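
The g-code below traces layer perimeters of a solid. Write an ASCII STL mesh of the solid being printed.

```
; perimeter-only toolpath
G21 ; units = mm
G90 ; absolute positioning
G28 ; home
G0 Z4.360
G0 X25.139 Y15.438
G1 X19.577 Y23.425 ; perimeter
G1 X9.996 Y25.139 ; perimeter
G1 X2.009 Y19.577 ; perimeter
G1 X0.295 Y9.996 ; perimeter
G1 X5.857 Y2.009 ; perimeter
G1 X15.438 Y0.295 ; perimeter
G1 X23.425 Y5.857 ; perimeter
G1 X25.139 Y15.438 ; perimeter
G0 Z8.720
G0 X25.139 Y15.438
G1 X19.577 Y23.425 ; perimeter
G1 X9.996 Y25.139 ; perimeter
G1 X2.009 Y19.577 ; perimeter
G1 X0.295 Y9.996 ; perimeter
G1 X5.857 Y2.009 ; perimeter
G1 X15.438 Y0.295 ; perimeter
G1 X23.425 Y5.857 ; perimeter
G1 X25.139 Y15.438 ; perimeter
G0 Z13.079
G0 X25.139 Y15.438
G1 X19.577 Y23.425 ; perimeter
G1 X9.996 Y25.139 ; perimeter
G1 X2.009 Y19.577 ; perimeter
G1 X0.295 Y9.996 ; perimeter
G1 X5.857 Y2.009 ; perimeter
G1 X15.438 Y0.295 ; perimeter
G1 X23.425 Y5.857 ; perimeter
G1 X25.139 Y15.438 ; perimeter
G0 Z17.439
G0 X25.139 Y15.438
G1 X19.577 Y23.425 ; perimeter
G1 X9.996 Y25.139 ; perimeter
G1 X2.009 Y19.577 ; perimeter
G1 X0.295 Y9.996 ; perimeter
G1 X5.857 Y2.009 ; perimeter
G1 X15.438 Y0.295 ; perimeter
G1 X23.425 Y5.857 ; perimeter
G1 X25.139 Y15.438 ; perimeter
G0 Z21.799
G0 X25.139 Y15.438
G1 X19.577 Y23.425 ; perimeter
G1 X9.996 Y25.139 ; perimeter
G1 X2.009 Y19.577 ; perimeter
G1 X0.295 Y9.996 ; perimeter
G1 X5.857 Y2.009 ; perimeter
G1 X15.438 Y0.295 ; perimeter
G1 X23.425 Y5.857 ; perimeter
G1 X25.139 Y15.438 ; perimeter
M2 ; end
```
solid part
  facet normal 0.0000 0.0000 -1.0000
    outer loop
      vertex 9.996 25.139 0.000
      vertex 19.577 23.425 0.000
      vertex 25.139 15.438 0.000
    endloop
  endfacet
  facet normal 0.0000 0.0000 -1.0000
    outer loop
      vertex 2.009 19.577 0.000
      vertex 9.996 25.139 0.000
      vertex 25.139 15.438 0.000
    endloop
  endfacet
  facet normal 0.0000 0.0000 -1.0000
    outer loop
      vertex 0.295 9.996 0.000
      vertex 2.009 19.577 0.000
      vertex 25.139 15.438 0.000
    endloop
  endfacet
  facet normal 0.0000 0.0000 -1.0000
    outer loop
      vertex 5.857 2.009 0.000
      vertex 0.295 9.996 0.000
      vertex 25.139 15.438 0.000
    endloop
  endfacet
  facet normal 0.0000 0.0000 -1.0000
    outer loop
      vertex 15.438 0.295 0.000
      vertex 5.857 2.009 0.000
      vertex 25.139 15.438 0.000
    endloop
  endfacet
  facet normal 0.0000 0.0000 -1.0000
    outer loop
      vertex 23.425 5.857 0.000
      vertex 15.438 0.295 0.000
      vertex 25.139 15.438 0.000
    endloop
  endfacet
  facet normal 0.0000 0.0000 1.0000
    outer loop
      vertex 25.139 15.438 21.799
      vertex 19.577 23.425 21.799
      vertex 9.996 25.139 21.799
    endloop
  endfacet
  facet normal 0.0000 0.0000 1.0000
    outer loop
      vertex 25.139 15.438 21.799
      vertex 9.996 25.139 21.799
      vertex 2.009 19.577 21.799
    endloop
  endfacet
  facet normal 0.0000 0.0000 1.0000
    outer loop
      vertex 25.139 15.438 21.799
      vertex 2.009 19.577 21.799
      vertex 0.295 9.996 21.799
    endloop
  endfacet
  facet normal 0.0000 0.0000 1.0000
    outer loop
      vertex 25.139 15.438 21.799
      vertex 0.295 9.996 21.799
      vertex 5.857 2.009 21.799
    endloop
  endfacet
  facet normal 0.0000 0.0000 1.0000
    outer loop
      vertex 25.139 15.438 21.799
      vertex 5.857 2.009 21.799
      vertex 15.438 0.295 21.799
    endloop
  endfacet
  facet normal 0.0000 0.0000 1.0000
    outer loop
      vertex 25.139 15.438 21.799
      vertex 15.438 0.295 21.799
      vertex 23.425 5.857 21.799
    endloop
  endfacet
  facet normal 0.8206 0.5715 0.0000
    outer loop
      vertex 25.139 15.438 0.000
      vertex 19.577 23.425 0.000
      vertex 19.577 23.425 21.799
    endloop
  endfacet
  facet normal 0.8206 0.5715 0.0000
    outer loop
      vertex 25.139 15.438 0.000
      vertex 19.577 23.425 21.799
      vertex 25.139 15.438 21.799
    endloop
  endfacet
  facet normal 0.1761 0.9844 0.0000
    outer loop
      vertex 19.577 23.425 0.000
      vertex 9.996 25.139 0.000
      vertex 9.996 25.139 21.799
    endloop
  endfacet
  facet normal 0.1761 0.9844 0.0000
    outer loop
      vertex 19.577 23.425 0.000
      vertex 9.996 25.139 21.799
      vertex 19.577 23.425 21.799
    endloop
  endfacet
  facet normal -0.5715 0.8206 0.0000
    outer loop
      vertex 9.996 25.139 0.000
      vertex 2.009 19.577 0.000
      vertex 2.009 19.577 21.799
    endloop
  endfacet
  facet normal -0.5715 0.8206 0.0000
    outer loop
      vertex 9.996 25.139 0.000
      vertex 2.009 19.577 21.799
      vertex 9.996 25.139 21.799
    endloop
  endfacet
  facet normal -0.9844 0.1761 0.0000
    outer loop
      vertex 2.009 19.577 0.000
      vertex 0.295 9.996 0.000
      vertex 0.295 9.996 21.799
    endloop
  endfacet
  facet normal -0.9844 0.1761 0.0000
    outer loop
      vertex 2.009 19.577 0.000
      vertex 0.295 9.996 21.799
      vertex 2.009 19.577 21.799
    endloop
  endfacet
  facet normal -0.8206 -0.5715 0.0000
    outer loop
      vertex 0.295 9.996 0.000
      vertex 5.857 2.009 0.000
      vertex 5.857 2.009 21.799
    endloop
  endfacet
  facet normal -0.8206 -0.5715 0.0000
    outer loop
      vertex 0.295 9.996 0.000
      vertex 5.857 2.009 21.799
      vertex 0.295 9.996 21.799
    endloop
  endfacet
  facet normal -0.1761 -0.9844 0.0000
    outer loop
      vertex 5.857 2.009 0.000
      vertex 15.438 0.295 0.000
      vertex 15.438 0.295 21.799
    endloop
  endfacet
  facet normal -0.1761 -0.9844 0.0000
    outer loop
      vertex 5.857 2.009 0.000
      vertex 15.438 0.295 21.799
      vertex 5.857 2.009 21.799
    endloop
  endfacet
  facet normal 0.5715 -0.8206 0.0000
    outer loop
      vertex 15.438 0.295 0.000
      vertex 23.425 5.857 0.000
      vertex 23.425 5.857 21.799
    endloop
  endfacet
  facet normal 0.5715 -0.8206 0.0000
    outer loop
      vertex 15.438 0.295 0.000
      vertex 23.425 5.857 21.799
      vertex 15.438 0.295 21.799
    endloop
  endfacet
  facet normal 0.9844 -0.1761 0.0000
    outer loop
      vertex 23.425 5.857 0.000
      vertex 25.139 15.438 0.000
      vertex 25.139 15.438 21.799
    endloop
  endfacet
  facet normal 0.9844 -0.1761 0.0000
    outer loop
      vertex 23.425 5.857 0.000
      vertex 25.139 15.438 21.799
      vertex 23.425 5.857 21.799
    endloop
  endfacet
endsolid part

The G0 Z moves step by Δz≈4.360 mm. Every layer's G1 loop is the same polygon, so the solid is a straight extrusion of it from z=0 to z≈21.8. Closing with flat bottom and top caps and triangulating gives 28 facets — a regular 8-sided prism (a cylinder approximated with 8 flat sides), circumscribed radius ≈ 12.7 mm, height ≈ 21.8 mm.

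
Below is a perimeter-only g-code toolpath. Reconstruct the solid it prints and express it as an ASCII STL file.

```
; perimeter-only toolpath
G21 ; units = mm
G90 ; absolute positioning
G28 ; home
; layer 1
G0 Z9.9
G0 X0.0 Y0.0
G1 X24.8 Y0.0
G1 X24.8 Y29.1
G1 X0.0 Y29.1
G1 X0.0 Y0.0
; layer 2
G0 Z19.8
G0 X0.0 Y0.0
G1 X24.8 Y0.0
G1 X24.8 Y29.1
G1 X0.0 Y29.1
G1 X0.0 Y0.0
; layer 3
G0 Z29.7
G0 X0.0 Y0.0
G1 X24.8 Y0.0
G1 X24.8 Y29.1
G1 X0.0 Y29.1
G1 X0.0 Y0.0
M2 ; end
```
solid part
  facet normal 0.0000 0.0000 -1.0000
    outer loop
      vertex 24.8 29.1 0.0
      vertex 24.8 0.0 0.0
      vertex 0.0 0.0 0.0
    endloop
  endfacet
  facet normal 0.0000 0.0000 -1.0000
    outer loop
      vertex 0.0 29.1 0.0
      vertex 24.8 29.1 0.0
      vertex 0.0 0.0 0.0
    endloop
  endfacet
  facet normal 0.0000 0.0000 1.0000
    outer loop
      vertex 0.0 0.0 29.7
      vertex 24.8 0.0 29.7
      vertex 24.8 29.1 29.7
    endloop
  endfacet
  facet normal 0.0000 0.0000 1.0000
    outer loop
      vertex 0.0 0.0 29.7
      vertex 24.8 29.1 29.7
      vertex 0.0 29.1 29.7
    endloop
  endfacet
  facet normal 0.0000 -1.0000 0.0000
    outer loop
      vertex 0.0 0.0 0.0
      vertex 24.8 0.0 0.0
      vertex 24.8 0.0 29.7
    endloop
  endfacet
  facet normal 0.0000 -1.0000 0.0000
    outer loop
      vertex 0.0 0.0 0.0
      vertex 24.8 0.0 29.7
      vertex 0.0 0.0 29.7
    endloop
  endfacet
  facet normal 0.0000 1.0000 0.0000
    outer loop
      vertex 24.8 29.1 29.7
      vertex 24.8 29.1 0.0
      vertex 0.0 29.1 0.0
    endloop
  endfacet
  facet normal 0.0000 1.0000 0.0000
    outer loop
      vertex 0.0 29.1 29.7
      vertex 24.8 29.1 29.7
      vertex 0.0 29.1 0.0
    endloop
  endfacet
  facet normal -1.0000 0.0000 0.0000
    outer loop
      vertex 0.0 29.1 29.7
      vertex 0.0 29.1 0.0
      vertex 0.0 0.0 0.0
    endloop
  endfacet
  facet normal -1.0000 0.0000 0.0000
    outer loop
      vertex 0.0 0.0 29.7
      vertex 0.0 29.1 29.7
      vertex 0.0 0.0 0.0
    endloop
  endfacet
  facet normal 1.0000 0.0000 0.0000
    outer loop
      vertex 24.8 0.0 0.0
      vertex 24.8 29.1 0.0
      vertex 24.8 29.1 29.7
    endloop
  endfacet
  facet normal 1.0000 0.0000 0.0000
    outer loop
      vertex 24.8 0.0 0.0
      vertex 24.8 29.1 29.7
      vertex 24.8 0.0 29.7
    endloop
  endfacet
endsolid part

The G0 Z moves step by Δz≈9.9 mm. Every layer's G1 loop is the same polygon, so the solid is a straight extrusion of it from z=0 to z≈29.7. Closing with flat bottom and top caps and triangulating gives 12 facets — a rectangular box, roughly 24.8 × 29.1 mm footprint and 29.7 mm tall.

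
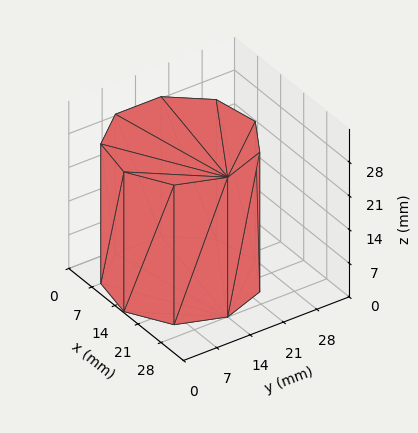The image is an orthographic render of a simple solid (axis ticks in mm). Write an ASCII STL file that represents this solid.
Reading the render: the shape is a regular 9-sided prism (a cylinder approximated with 9 flat sides), circumscribed radius ≈ 14 mm, height ≈ 29 mm (dimensions read to the nearest mm from the axis ticks). For the STL, each face is triangulated and given an outward normal.

solid part
  facet normal 0.0000 0.0000 -1.0000
    outer loop
      vertex 16.43 27.79 0.00
      vertex 24.72 23.00 0.00
      vertex 28.00 14.00 0.00
    endloop
  endfacet
  facet normal 0.0000 0.0000 -1.0000
    outer loop
      vertex 7.00 26.12 0.00
      vertex 16.43 27.79 0.00
      vertex 28.00 14.00 0.00
    endloop
  endfacet
  facet normal 0.0000 0.0000 -1.0000
    outer loop
      vertex 0.84 18.79 0.00
      vertex 7.00 26.12 0.00
      vertex 28.00 14.00 0.00
    endloop
  endfacet
  facet normal 0.0000 0.0000 -1.0000
    outer loop
      vertex 0.84 9.21 0.00
      vertex 0.84 18.79 0.00
      vertex 28.00 14.00 0.00
    endloop
  endfacet
  facet normal 0.0000 0.0000 -1.0000
    outer loop
      vertex 7.00 1.88 0.00
      vertex 0.84 9.21 0.00
      vertex 28.00 14.00 0.00
    endloop
  endfacet
  facet normal 0.0000 0.0000 -1.0000
    outer loop
      vertex 16.43 0.21 0.00
      vertex 7.00 1.88 0.00
      vertex 28.00 14.00 0.00
    endloop
  endfacet
  facet normal 0.0000 0.0000 -1.0000
    outer loop
      vertex 24.72 5.00 0.00
      vertex 16.43 0.21 0.00
      vertex 28.00 14.00 0.00
    endloop
  endfacet
  facet normal 0.0000 0.0000 1.0000
    outer loop
      vertex 28.00 14.00 29.00
      vertex 24.72 23.00 29.00
      vertex 16.43 27.79 29.00
    endloop
  endfacet
  facet normal 0.0000 0.0000 1.0000
    outer loop
      vertex 28.00 14.00 29.00
      vertex 16.43 27.79 29.00
      vertex 7.00 26.12 29.00
    endloop
  endfacet
  facet normal 0.0000 0.0000 1.0000
    outer loop
      vertex 28.00 14.00 29.00
      vertex 7.00 26.12 29.00
      vertex 0.84 18.79 29.00
    endloop
  endfacet
  facet normal 0.0000 0.0000 1.0000
    outer loop
      vertex 28.00 14.00 29.00
      vertex 0.84 18.79 29.00
      vertex 0.84 9.21 29.00
    endloop
  endfacet
  facet normal 0.0000 0.0000 1.0000
    outer loop
      vertex 28.00 14.00 29.00
      vertex 0.84 9.21 29.00
      vertex 7.00 1.88 29.00
    endloop
  endfacet
  facet normal 0.0000 0.0000 1.0000
    outer loop
      vertex 28.00 14.00 29.00
      vertex 7.00 1.88 29.00
      vertex 16.43 0.21 29.00
    endloop
  endfacet
  facet normal 0.0000 0.0000 1.0000
    outer loop
      vertex 28.00 14.00 29.00
      vertex 16.43 0.21 29.00
      vertex 24.72 5.00 29.00
    endloop
  endfacet
  facet normal 0.9395 0.3424 0.0000
    outer loop
      vertex 28.00 14.00 0.00
      vertex 24.72 23.00 0.00
      vertex 24.72 23.00 29.00
    endloop
  endfacet
  facet normal 0.9395 0.3424 0.0000
    outer loop
      vertex 28.00 14.00 0.00
      vertex 24.72 23.00 29.00
      vertex 28.00 14.00 29.00
    endloop
  endfacet
  facet normal 0.5003 0.8659 0.0000
    outer loop
      vertex 24.72 23.00 0.00
      vertex 16.43 27.79 0.00
      vertex 16.43 27.79 29.00
    endloop
  endfacet
  facet normal 0.5003 0.8659 0.0000
    outer loop
      vertex 24.72 23.00 0.00
      vertex 16.43 27.79 29.00
      vertex 24.72 23.00 29.00
    endloop
  endfacet
  facet normal -0.1744 0.9847 0.0000
    outer loop
      vertex 16.43 27.79 0.00
      vertex 7.00 26.12 0.00
      vertex 7.00 26.12 29.00
    endloop
  endfacet
  facet normal -0.1744 0.9847 0.0000
    outer loop
      vertex 16.43 27.79 0.00
      vertex 7.00 26.12 29.00
      vertex 16.43 27.79 29.00
    endloop
  endfacet
  facet normal -0.7656 0.6434 0.0000
    outer loop
      vertex 7.00 26.12 0.00
      vertex 0.84 18.79 0.00
      vertex 0.84 18.79 29.00
    endloop
  endfacet
  facet normal -0.7656 0.6434 0.0000
    outer loop
      vertex 7.00 26.12 0.00
      vertex 0.84 18.79 29.00
      vertex 7.00 26.12 29.00
    endloop
  endfacet
  facet normal -1.0000 0.0000 0.0000
    outer loop
      vertex 0.84 18.79 0.00
      vertex 0.84 9.21 0.00
      vertex 0.84 9.21 29.00
    endloop
  endfacet
  facet normal -1.0000 0.0000 0.0000
    outer loop
      vertex 0.84 18.79 0.00
      vertex 0.84 9.21 29.00
      vertex 0.84 18.79 29.00
    endloop
  endfacet
  facet normal -0.7656 -0.6434 0.0000
    outer loop
      vertex 0.84 9.21 0.00
      vertex 7.00 1.88 0.00
      vertex 7.00 1.88 29.00
    endloop
  endfacet
  facet normal -0.7656 -0.6434 0.0000
    outer loop
      vertex 0.84 9.21 0.00
      vertex 7.00 1.88 29.00
      vertex 0.84 9.21 29.00
    endloop
  endfacet
  facet normal -0.1744 -0.9847 0.0000
    outer loop
      vertex 7.00 1.88 0.00
      vertex 16.43 0.21 0.00
      vertex 16.43 0.21 29.00
    endloop
  endfacet
  facet normal -0.1744 -0.9847 0.0000
    outer loop
      vertex 7.00 1.88 0.00
      vertex 16.43 0.21 29.00
      vertex 7.00 1.88 29.00
    endloop
  endfacet
  facet normal 0.5003 -0.8659 0.0000
    outer loop
      vertex 16.43 0.21 0.00
      vertex 24.72 5.00 0.00
      vertex 24.72 5.00 29.00
    endloop
  endfacet
  facet normal 0.5003 -0.8659 0.0000
    outer loop
      vertex 16.43 0.21 0.00
      vertex 24.72 5.00 29.00
      vertex 16.43 0.21 29.00
    endloop
  endfacet
  facet normal 0.9395 -0.3424 0.0000
    outer loop
      vertex 24.72 5.00 0.00
      vertex 28.00 14.00 0.00
      vertex 28.00 14.00 29.00
    endloop
  endfacet
  facet normal 0.9395 -0.3424 0.0000
    outer loop
      vertex 24.72 5.00 0.00
      vertex 28.00 14.00 29.00
      vertex 24.72 5.00 29.00
    endloop
  endfacet
endsolid part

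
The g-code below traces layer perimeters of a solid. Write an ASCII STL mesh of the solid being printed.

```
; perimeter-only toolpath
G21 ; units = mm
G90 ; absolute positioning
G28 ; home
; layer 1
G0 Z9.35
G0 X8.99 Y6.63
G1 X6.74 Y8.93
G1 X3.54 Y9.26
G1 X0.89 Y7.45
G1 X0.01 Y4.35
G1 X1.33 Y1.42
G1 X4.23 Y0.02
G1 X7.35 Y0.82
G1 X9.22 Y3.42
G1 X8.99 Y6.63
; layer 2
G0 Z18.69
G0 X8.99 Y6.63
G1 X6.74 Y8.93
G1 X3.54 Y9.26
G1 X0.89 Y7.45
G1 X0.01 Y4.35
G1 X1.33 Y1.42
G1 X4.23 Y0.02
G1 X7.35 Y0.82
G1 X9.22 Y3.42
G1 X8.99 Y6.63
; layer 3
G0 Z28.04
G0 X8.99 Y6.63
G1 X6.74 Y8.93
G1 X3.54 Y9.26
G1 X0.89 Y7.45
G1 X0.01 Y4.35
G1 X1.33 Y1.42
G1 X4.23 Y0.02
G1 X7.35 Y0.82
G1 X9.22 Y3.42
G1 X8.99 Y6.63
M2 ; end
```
solid part
  facet normal 0.0000 0.0000 -1.0000
    outer loop
      vertex 3.54 9.26 0.00
      vertex 6.74 8.93 0.00
      vertex 8.99 6.63 0.00
    endloop
  endfacet
  facet normal 0.0000 0.0000 -1.0000
    outer loop
      vertex 0.89 7.45 0.00
      vertex 3.54 9.26 0.00
      vertex 8.99 6.63 0.00
    endloop
  endfacet
  facet normal 0.0000 0.0000 -1.0000
    outer loop
      vertex 0.01 4.35 0.00
      vertex 0.89 7.45 0.00
      vertex 8.99 6.63 0.00
    endloop
  endfacet
  facet normal 0.0000 0.0000 -1.0000
    outer loop
      vertex 1.33 1.42 0.00
      vertex 0.01 4.35 0.00
      vertex 8.99 6.63 0.00
    endloop
  endfacet
  facet normal 0.0000 0.0000 -1.0000
    outer loop
      vertex 4.23 0.02 0.00
      vertex 1.33 1.42 0.00
      vertex 8.99 6.63 0.00
    endloop
  endfacet
  facet normal 0.0000 0.0000 -1.0000
    outer loop
      vertex 7.35 0.82 0.00
      vertex 4.23 0.02 0.00
      vertex 8.99 6.63 0.00
    endloop
  endfacet
  facet normal 0.0000 0.0000 -1.0000
    outer loop
      vertex 9.22 3.42 0.00
      vertex 7.35 0.82 0.00
      vertex 8.99 6.63 0.00
    endloop
  endfacet
  facet normal 0.0000 0.0000 1.0000
    outer loop
      vertex 8.99 6.63 28.04
      vertex 6.74 8.93 28.04
      vertex 3.54 9.26 28.04
    endloop
  endfacet
  facet normal 0.0000 0.0000 1.0000
    outer loop
      vertex 8.99 6.63 28.04
      vertex 3.54 9.26 28.04
      vertex 0.89 7.45 28.04
    endloop
  endfacet
  facet normal 0.0000 0.0000 1.0000
    outer loop
      vertex 8.99 6.63 28.04
      vertex 0.89 7.45 28.04
      vertex 0.01 4.35 28.04
    endloop
  endfacet
  facet normal 0.0000 0.0000 1.0000
    outer loop
      vertex 8.99 6.63 28.04
      vertex 0.01 4.35 28.04
      vertex 1.33 1.42 28.04
    endloop
  endfacet
  facet normal 0.0000 0.0000 1.0000
    outer loop
      vertex 8.99 6.63 28.04
      vertex 1.33 1.42 28.04
      vertex 4.23 0.02 28.04
    endloop
  endfacet
  facet normal 0.0000 0.0000 1.0000
    outer loop
      vertex 8.99 6.63 28.04
      vertex 4.23 0.02 28.04
      vertex 7.35 0.82 28.04
    endloop
  endfacet
  facet normal 0.0000 0.0000 1.0000
    outer loop
      vertex 8.99 6.63 28.04
      vertex 7.35 0.82 28.04
      vertex 9.22 3.42 28.04
    endloop
  endfacet
  facet normal 0.7148 0.6993 0.0000
    outer loop
      vertex 8.99 6.63 0.00
      vertex 6.74 8.93 0.00
      vertex 6.74 8.93 28.04
    endloop
  endfacet
  facet normal 0.7148 0.6993 0.0000
    outer loop
      vertex 8.99 6.63 0.00
      vertex 6.74 8.93 28.04
      vertex 8.99 6.63 28.04
    endloop
  endfacet
  facet normal 0.1026 0.9947 0.0000
    outer loop
      vertex 6.74 8.93 0.00
      vertex 3.54 9.26 0.00
      vertex 3.54 9.26 28.04
    endloop
  endfacet
  facet normal 0.1026 0.9947 0.0000
    outer loop
      vertex 6.74 8.93 0.00
      vertex 3.54 9.26 28.04
      vertex 6.74 8.93 28.04
    endloop
  endfacet
  facet normal -0.5640 0.8258 0.0000
    outer loop
      vertex 3.54 9.26 0.00
      vertex 0.89 7.45 0.00
      vertex 0.89 7.45 28.04
    endloop
  endfacet
  facet normal -0.5640 0.8258 0.0000
    outer loop
      vertex 3.54 9.26 0.00
      vertex 0.89 7.45 28.04
      vertex 3.54 9.26 28.04
    endloop
  endfacet
  facet normal -0.9620 0.2731 0.0000
    outer loop
      vertex 0.89 7.45 0.00
      vertex 0.01 4.35 0.00
      vertex 0.01 4.35 28.04
    endloop
  endfacet
  facet normal -0.9620 0.2731 0.0000
    outer loop
      vertex 0.89 7.45 0.00
      vertex 0.01 4.35 28.04
      vertex 0.89 7.45 28.04
    endloop
  endfacet
  facet normal -0.9117 -0.4108 0.0000
    outer loop
      vertex 0.01 4.35 0.00
      vertex 1.33 1.42 0.00
      vertex 1.33 1.42 28.04
    endloop
  endfacet
  facet normal -0.9117 -0.4108 0.0000
    outer loop
      vertex 0.01 4.35 0.00
      vertex 1.33 1.42 28.04
      vertex 0.01 4.35 28.04
    endloop
  endfacet
  facet normal -0.4347 -0.9006 0.0000
    outer loop
      vertex 1.33 1.42 0.00
      vertex 4.23 0.02 0.00
      vertex 4.23 0.02 28.04
    endloop
  endfacet
  facet normal -0.4347 -0.9006 0.0000
    outer loop
      vertex 1.33 1.42 0.00
      vertex 4.23 0.02 28.04
      vertex 1.33 1.42 28.04
    endloop
  endfacet
  facet normal 0.2484 -0.9687 0.0000
    outer loop
      vertex 4.23 0.02 0.00
      vertex 7.35 0.82 0.00
      vertex 7.35 0.82 28.04
    endloop
  endfacet
  facet normal 0.2484 -0.9687 0.0000
    outer loop
      vertex 4.23 0.02 0.00
      vertex 7.35 0.82 28.04
      vertex 4.23 0.02 28.04
    endloop
  endfacet
  facet normal 0.8118 -0.5839 0.0000
    outer loop
      vertex 7.35 0.82 0.00
      vertex 9.22 3.42 0.00
      vertex 9.22 3.42 28.04
    endloop
  endfacet
  facet normal 0.8118 -0.5839 0.0000
    outer loop
      vertex 7.35 0.82 0.00
      vertex 9.22 3.42 28.04
      vertex 7.35 0.82 28.04
    endloop
  endfacet
  facet normal 0.9974 0.0715 0.0000
    outer loop
      vertex 9.22 3.42 0.00
      vertex 8.99 6.63 0.00
      vertex 8.99 6.63 28.04
    endloop
  endfacet
  facet normal 0.9974 0.0715 0.0000
    outer loop
      vertex 9.22 3.42 0.00
      vertex 8.99 6.63 28.04
      vertex 9.22 3.42 28.04
    endloop
  endfacet
endsolid part

The G0 Z moves step by Δz≈9.35 mm. Every layer's G1 loop is the same polygon, so the solid is a straight extrusion of it from z=0 to z≈28. Closing with flat bottom and top caps and triangulating gives 32 facets — a regular 9-sided prism (a cylinder approximated with 9 flat sides), circumscribed radius ≈ 4.7 mm, height ≈ 28 mm.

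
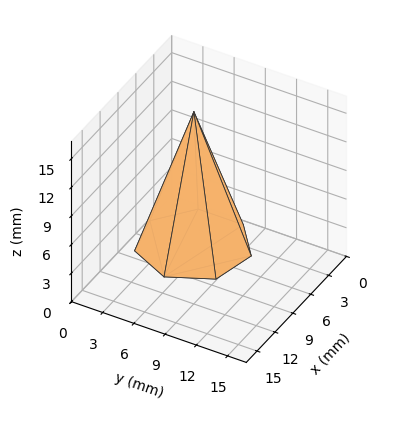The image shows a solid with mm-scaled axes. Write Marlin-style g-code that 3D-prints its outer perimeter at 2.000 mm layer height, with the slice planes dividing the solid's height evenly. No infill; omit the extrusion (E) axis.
Reading the render: the shape is a regular 7-sided pyramid, base circumscribed radius ≈ 5 mm, apex at z ≈ 14 mm (dimensions read to the nearest mm from the axis ticks). For the g-code, the solid's height is divided into equal slices at the stated Δz and each level perimeter traced with G1 moves after a G0 lift.

; perimeter-only toolpath
G21 ; units = mm
G90 ; absolute positioning
G28 ; home
; layer 1
G0 Z2.000
G0 X9.286 Y5.000
G1 X7.672 Y8.351
G1 X4.046 Y9.179
G1 X1.139 Y6.859
G1 X1.139 Y3.141
G1 X4.046 Y0.821
G1 X7.672 Y1.649
G1 X9.286 Y5.000
; layer 2
G0 Z4.000
G0 X8.571 Y5.000
G1 X7.226 Y7.792
G1 X4.205 Y8.482
G1 X1.782 Y6.549
G1 X1.782 Y3.451
G1 X4.205 Y1.518
G1 X7.226 Y2.208
G1 X8.571 Y5.000
; layer 3
G0 Z6.000
G0 X7.857 Y5.000
G1 X6.781 Y7.234
G1 X4.364 Y7.786
G1 X2.426 Y6.239
G1 X2.426 Y3.761
G1 X4.364 Y2.214
G1 X6.781 Y2.766
G1 X7.857 Y5.000
; layer 4
G0 Z8.000
G0 X7.143 Y5.000
G1 X6.336 Y6.675
G1 X4.523 Y7.089
G1 X3.069 Y5.930
G1 X3.069 Y4.070
G1 X4.523 Y2.911
G1 X6.336 Y3.325
G1 X7.143 Y5.000
; layer 5
G0 Z10.000
G0 X6.429 Y5.000
G1 X5.891 Y6.117
G1 X4.682 Y6.393
G1 X3.713 Y5.620
G1 X3.713 Y4.380
G1 X4.682 Y3.607
G1 X5.891 Y3.883
G1 X6.429 Y5.000
; layer 6
G0 Z12.000
G0 X5.714 Y5.000
G1 X5.445 Y5.558
G1 X4.841 Y5.696
G1 X4.356 Y5.310
G1 X4.356 Y4.690
G1 X4.841 Y4.304
G1 X5.445 Y4.442
G1 X5.714 Y5.000
M2 ; end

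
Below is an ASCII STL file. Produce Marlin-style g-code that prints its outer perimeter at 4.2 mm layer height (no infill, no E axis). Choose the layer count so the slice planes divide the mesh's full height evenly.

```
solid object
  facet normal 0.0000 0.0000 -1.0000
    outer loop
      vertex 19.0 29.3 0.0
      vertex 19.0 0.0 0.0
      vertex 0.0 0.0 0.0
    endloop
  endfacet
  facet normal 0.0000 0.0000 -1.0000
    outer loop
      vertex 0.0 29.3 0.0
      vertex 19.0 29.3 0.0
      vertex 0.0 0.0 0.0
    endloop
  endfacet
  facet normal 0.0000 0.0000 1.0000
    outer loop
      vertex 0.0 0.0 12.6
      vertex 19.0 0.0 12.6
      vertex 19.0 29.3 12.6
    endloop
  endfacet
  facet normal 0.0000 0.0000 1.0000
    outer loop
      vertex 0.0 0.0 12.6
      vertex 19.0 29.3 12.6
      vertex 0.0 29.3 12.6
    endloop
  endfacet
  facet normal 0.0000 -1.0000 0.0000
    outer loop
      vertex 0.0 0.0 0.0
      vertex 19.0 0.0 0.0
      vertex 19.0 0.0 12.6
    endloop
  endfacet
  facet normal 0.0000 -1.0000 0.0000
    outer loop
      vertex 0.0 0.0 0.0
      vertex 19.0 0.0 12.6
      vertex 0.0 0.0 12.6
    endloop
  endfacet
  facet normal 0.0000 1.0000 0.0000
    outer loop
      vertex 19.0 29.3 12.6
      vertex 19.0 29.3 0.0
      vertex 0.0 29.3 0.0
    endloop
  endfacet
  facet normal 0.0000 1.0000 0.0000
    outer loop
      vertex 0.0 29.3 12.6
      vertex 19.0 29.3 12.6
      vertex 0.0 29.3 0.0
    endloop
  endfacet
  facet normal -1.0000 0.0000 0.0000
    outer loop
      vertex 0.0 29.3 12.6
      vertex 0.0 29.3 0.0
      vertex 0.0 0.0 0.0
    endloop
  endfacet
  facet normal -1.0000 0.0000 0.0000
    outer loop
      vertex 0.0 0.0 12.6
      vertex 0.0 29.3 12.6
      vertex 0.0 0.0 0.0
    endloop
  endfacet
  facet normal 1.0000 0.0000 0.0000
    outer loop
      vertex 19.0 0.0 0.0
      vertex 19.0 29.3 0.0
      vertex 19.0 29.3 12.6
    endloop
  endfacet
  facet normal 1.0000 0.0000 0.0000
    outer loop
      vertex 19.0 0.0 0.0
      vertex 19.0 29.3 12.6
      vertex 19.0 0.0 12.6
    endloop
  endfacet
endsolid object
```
; perimeter-only toolpath
G21 ; units = mm
G90 ; absolute positioning
G28 ; home
; layer 1
G0 Z4.2
G0 X0.0 Y0.0
G1 X19.0 Y0.0
G1 X19.0 Y29.3
G1 X0.0 Y29.3
G1 X0.0 Y0.0
; layer 2
G0 Z8.4
G0 X0.0 Y0.0
G1 X19.0 Y0.0
G1 X19.0 Y29.3
G1 X0.0 Y29.3
G1 X0.0 Y0.0
; layer 3
G0 Z12.6
G0 X0.0 Y0.0
G1 X19.0 Y0.0
G1 X19.0 Y29.3
G1 X0.0 Y29.3
G1 X0.0 Y0.0
M2 ; end

The solid is a rectangular box, roughly 19 × 29.3 mm footprint and 12.6 mm tall. Slicing at Δz = 4.2 mm — 3 equal slices spanning the solid's height, so layer i sits at z = i·h/3 — gives 3 non-empty perimeters. Each is a 4-segment closed polygon; G0 lifts to the layer z and rapids to the start vertex, then G1 traces the edges.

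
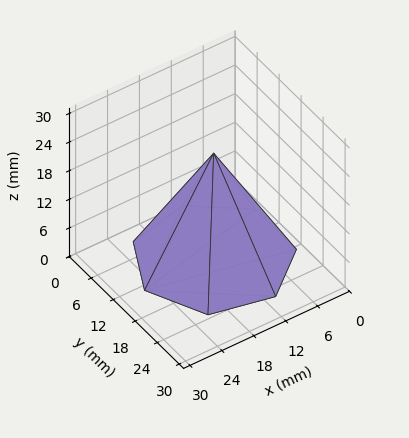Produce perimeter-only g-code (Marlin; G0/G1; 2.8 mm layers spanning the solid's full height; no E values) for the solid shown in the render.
Reading the render: the shape is a regular 7-sided pyramid, base circumscribed radius ≈ 13 mm, apex at z ≈ 22 mm (dimensions read to the nearest mm from the axis ticks). For the g-code, the solid's height is divided into equal slices at the stated Δz and each level perimeter traced with G1 moves after a G0 lift.

; perimeter-only toolpath
G21 ; units = mm
G90 ; absolute positioning
G28 ; home
; layer 1
G0 Z2.8
G0 X24.4 Y13.0
G1 X20.1 Y21.9
G1 X10.5 Y24.1
G1 X2.8 Y17.9
G1 X2.8 Y8.1
G1 X10.5 Y1.9
G1 X20.1 Y4.1
G1 X24.4 Y13.0
; layer 2
G0 Z5.5
G0 X22.8 Y13.0
G1 X19.1 Y20.6
G1 X10.8 Y22.5
G1 X4.2 Y17.2
G1 X4.2 Y8.8
G1 X10.8 Y3.5
G1 X19.1 Y5.3
G1 X22.8 Y13.0
; layer 3
G0 Z8.2
G0 X21.1 Y13.0
G1 X18.1 Y19.4
G1 X11.2 Y20.9
G1 X5.7 Y16.5
G1 X5.7 Y9.5
G1 X11.2 Y5.1
G1 X18.1 Y6.6
G1 X21.1 Y13.0
; layer 4
G0 Z11.0
G0 X19.5 Y13.0
G1 X17.1 Y18.1
G1 X11.6 Y19.4
G1 X7.2 Y15.8
G1 X7.2 Y10.2
G1 X11.6 Y6.7
G1 X17.1 Y7.9
G1 X19.5 Y13.0
; layer 5
G0 Z13.8
G0 X17.9 Y13.0
G1 X16.0 Y16.8
G1 X11.9 Y17.8
G1 X8.6 Y15.1
G1 X8.6 Y10.9
G1 X11.9 Y8.2
G1 X16.0 Y9.2
G1 X17.9 Y13.0
; layer 6
G0 Z16.5
G0 X16.2 Y13.0
G1 X15.0 Y15.6
G1 X12.3 Y16.2
G1 X10.1 Y14.4
G1 X10.1 Y11.6
G1 X12.3 Y9.8
G1 X15.0 Y10.4
G1 X16.2 Y13.0
; layer 7
G0 Z19.2
G0 X14.6 Y13.0
G1 X14.0 Y14.3
G1 X12.6 Y14.6
G1 X11.5 Y13.7
G1 X11.5 Y12.3
G1 X12.6 Y11.4
G1 X14.0 Y11.7
G1 X14.6 Y13.0
M2 ; end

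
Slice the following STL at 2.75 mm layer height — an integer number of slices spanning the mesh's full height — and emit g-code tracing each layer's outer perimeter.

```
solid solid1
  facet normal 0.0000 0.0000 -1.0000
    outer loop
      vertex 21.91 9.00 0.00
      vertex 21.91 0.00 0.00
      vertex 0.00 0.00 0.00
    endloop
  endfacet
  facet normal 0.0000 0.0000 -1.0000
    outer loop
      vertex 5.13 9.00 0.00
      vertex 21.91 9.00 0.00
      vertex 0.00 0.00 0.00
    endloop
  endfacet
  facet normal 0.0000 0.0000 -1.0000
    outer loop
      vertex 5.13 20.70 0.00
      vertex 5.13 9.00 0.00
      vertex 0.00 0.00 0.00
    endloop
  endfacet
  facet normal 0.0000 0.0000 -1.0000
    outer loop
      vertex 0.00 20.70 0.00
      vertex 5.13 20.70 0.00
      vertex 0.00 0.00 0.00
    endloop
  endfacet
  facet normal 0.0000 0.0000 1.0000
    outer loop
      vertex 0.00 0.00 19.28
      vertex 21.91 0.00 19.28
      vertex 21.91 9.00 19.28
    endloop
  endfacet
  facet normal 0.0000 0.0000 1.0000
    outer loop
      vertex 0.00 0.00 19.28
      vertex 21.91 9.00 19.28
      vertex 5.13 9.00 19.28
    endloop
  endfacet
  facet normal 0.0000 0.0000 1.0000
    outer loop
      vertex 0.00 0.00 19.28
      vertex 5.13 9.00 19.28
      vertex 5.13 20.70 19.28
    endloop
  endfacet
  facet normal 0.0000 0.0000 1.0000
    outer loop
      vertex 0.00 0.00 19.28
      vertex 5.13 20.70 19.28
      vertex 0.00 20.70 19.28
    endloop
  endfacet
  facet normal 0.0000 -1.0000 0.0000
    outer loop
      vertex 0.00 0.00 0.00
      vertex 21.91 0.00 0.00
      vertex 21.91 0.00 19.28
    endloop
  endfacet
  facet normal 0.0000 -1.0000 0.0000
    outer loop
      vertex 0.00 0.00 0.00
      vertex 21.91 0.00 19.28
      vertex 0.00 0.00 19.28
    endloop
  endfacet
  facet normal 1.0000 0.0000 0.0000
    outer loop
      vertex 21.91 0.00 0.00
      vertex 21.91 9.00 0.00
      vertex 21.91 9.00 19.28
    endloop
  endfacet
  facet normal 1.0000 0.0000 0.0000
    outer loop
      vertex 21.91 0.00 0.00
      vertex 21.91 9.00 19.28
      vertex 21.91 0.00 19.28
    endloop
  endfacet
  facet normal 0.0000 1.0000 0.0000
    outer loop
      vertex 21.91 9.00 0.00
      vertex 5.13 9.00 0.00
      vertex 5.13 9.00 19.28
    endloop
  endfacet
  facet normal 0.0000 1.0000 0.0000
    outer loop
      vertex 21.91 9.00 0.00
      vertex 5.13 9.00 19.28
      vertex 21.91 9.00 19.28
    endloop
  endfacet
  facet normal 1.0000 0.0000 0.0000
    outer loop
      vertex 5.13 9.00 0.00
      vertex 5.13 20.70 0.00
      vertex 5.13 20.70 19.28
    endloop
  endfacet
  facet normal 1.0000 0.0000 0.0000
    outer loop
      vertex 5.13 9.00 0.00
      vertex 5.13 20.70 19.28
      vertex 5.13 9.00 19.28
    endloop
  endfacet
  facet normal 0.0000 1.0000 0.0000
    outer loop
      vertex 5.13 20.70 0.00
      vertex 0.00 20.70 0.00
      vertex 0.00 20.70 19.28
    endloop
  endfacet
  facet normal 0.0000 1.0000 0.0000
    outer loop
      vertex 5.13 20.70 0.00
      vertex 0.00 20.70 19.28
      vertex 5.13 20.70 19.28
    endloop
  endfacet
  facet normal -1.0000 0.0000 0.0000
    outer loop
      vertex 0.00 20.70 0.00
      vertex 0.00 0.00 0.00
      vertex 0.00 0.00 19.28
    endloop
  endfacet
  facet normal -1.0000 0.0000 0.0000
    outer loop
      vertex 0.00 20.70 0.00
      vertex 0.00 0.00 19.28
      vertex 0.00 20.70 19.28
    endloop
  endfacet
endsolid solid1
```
; perimeter-only toolpath
G21 ; units = mm
G90 ; absolute positioning
G28 ; home
; layer 1
G0 Z2.75
G0 X0.00 Y0.00
G1 X21.91 Y0.00
G1 X21.91 Y9.00
G1 X5.13 Y9.00
G1 X5.13 Y20.70
G1 X0.00 Y20.70
G1 X0.00 Y0.00
; layer 2
G0 Z5.51
G0 X0.00 Y0.00
G1 X21.91 Y0.00
G1 X21.91 Y9.00
G1 X5.13 Y9.00
G1 X5.13 Y20.70
G1 X0.00 Y20.70
G1 X0.00 Y0.00
; layer 3
G0 Z8.26
G0 X0.00 Y0.00
G1 X21.91 Y0.00
G1 X21.91 Y9.00
G1 X5.13 Y9.00
G1 X5.13 Y20.70
G1 X0.00 Y20.70
G1 X0.00 Y0.00
; layer 4
G0 Z11.02
G0 X0.00 Y0.00
G1 X21.91 Y0.00
G1 X21.91 Y9.00
G1 X5.13 Y9.00
G1 X5.13 Y20.70
G1 X0.00 Y20.70
G1 X0.00 Y0.00
; layer 5
G0 Z13.77
G0 X0.00 Y0.00
G1 X21.91 Y0.00
G1 X21.91 Y9.00
G1 X5.13 Y9.00
G1 X5.13 Y20.70
G1 X0.00 Y20.70
G1 X0.00 Y0.00
; layer 6
G0 Z16.53
G0 X0.00 Y0.00
G1 X21.91 Y0.00
G1 X21.91 Y9.00
G1 X5.13 Y9.00
G1 X5.13 Y20.70
G1 X0.00 Y20.70
G1 X0.00 Y0.00
; layer 7
G0 Z19.28
G0 X0.00 Y0.00
G1 X21.91 Y0.00
G1 X21.91 Y9.00
G1 X5.13 Y9.00
G1 X5.13 Y20.70
G1 X0.00 Y20.70
G1 X0.00 Y0.00
M2 ; end

The solid is an L-shaped prism: outer 21.9 × 20.7 mm, arm thicknesses ≈ 9 mm (horizontal) and 5.13 mm (vertical), extruded 19.3 mm in z. Slicing at Δz = 2.75 mm — 7 equal slices spanning the solid's height, so layer i sits at z = i·h/7 — gives 7 non-empty perimeters. Each is a 6-segment closed polygon; G0 lifts to the layer z and rapids to the start vertex, then G1 traces the edges.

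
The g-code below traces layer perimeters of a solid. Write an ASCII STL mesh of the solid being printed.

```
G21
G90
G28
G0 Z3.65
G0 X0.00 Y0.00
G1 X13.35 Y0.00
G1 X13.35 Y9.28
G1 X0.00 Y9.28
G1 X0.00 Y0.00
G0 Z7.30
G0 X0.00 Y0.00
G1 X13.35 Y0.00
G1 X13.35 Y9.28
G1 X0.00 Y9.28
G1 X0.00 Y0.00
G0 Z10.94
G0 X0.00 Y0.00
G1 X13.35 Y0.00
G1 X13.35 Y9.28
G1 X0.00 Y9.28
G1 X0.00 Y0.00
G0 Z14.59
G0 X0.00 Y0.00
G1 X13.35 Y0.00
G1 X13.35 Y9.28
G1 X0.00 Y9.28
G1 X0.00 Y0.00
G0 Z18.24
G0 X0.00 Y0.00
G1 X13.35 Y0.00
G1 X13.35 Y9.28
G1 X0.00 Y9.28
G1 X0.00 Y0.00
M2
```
solid part
  facet normal 0.0000 0.0000 -1.0000
    outer loop
      vertex 13.35 9.28 0.00
      vertex 13.35 0.00 0.00
      vertex 0.00 0.00 0.00
    endloop
  endfacet
  facet normal 0.0000 0.0000 -1.0000
    outer loop
      vertex 0.00 9.28 0.00
      vertex 13.35 9.28 0.00
      vertex 0.00 0.00 0.00
    endloop
  endfacet
  facet normal 0.0000 0.0000 1.0000
    outer loop
      vertex 0.00 0.00 18.24
      vertex 13.35 0.00 18.24
      vertex 13.35 9.28 18.24
    endloop
  endfacet
  facet normal 0.0000 0.0000 1.0000
    outer loop
      vertex 0.00 0.00 18.24
      vertex 13.35 9.28 18.24
      vertex 0.00 9.28 18.24
    endloop
  endfacet
  facet normal 0.0000 -1.0000 0.0000
    outer loop
      vertex 0.00 0.00 0.00
      vertex 13.35 0.00 0.00
      vertex 13.35 0.00 18.24
    endloop
  endfacet
  facet normal 0.0000 -1.0000 0.0000
    outer loop
      vertex 0.00 0.00 0.00
      vertex 13.35 0.00 18.24
      vertex 0.00 0.00 18.24
    endloop
  endfacet
  facet normal 0.0000 1.0000 0.0000
    outer loop
      vertex 13.35 9.28 18.24
      vertex 13.35 9.28 0.00
      vertex 0.00 9.28 0.00
    endloop
  endfacet
  facet normal 0.0000 1.0000 0.0000
    outer loop
      vertex 0.00 9.28 18.24
      vertex 13.35 9.28 18.24
      vertex 0.00 9.28 0.00
    endloop
  endfacet
  facet normal -1.0000 0.0000 0.0000
    outer loop
      vertex 0.00 9.28 18.24
      vertex 0.00 9.28 0.00
      vertex 0.00 0.00 0.00
    endloop
  endfacet
  facet normal -1.0000 0.0000 0.0000
    outer loop
      vertex 0.00 0.00 18.24
      vertex 0.00 9.28 18.24
      vertex 0.00 0.00 0.00
    endloop
  endfacet
  facet normal 1.0000 0.0000 0.0000
    outer loop
      vertex 13.35 0.00 0.00
      vertex 13.35 9.28 0.00
      vertex 13.35 9.28 18.24
    endloop
  endfacet
  facet normal 1.0000 0.0000 0.0000
    outer loop
      vertex 13.35 0.00 0.00
      vertex 13.35 9.28 18.24
      vertex 13.35 0.00 18.24
    endloop
  endfacet
endsolid part

The G0 Z moves step by Δz≈3.65 mm. Every layer's G1 loop is the same polygon, so the solid is a straight extrusion of it from z=0 to z≈18.2. Closing with flat bottom and top caps and triangulating gives 12 facets — a rectangular box, roughly 13.3 × 9.28 mm footprint and 18.2 mm tall.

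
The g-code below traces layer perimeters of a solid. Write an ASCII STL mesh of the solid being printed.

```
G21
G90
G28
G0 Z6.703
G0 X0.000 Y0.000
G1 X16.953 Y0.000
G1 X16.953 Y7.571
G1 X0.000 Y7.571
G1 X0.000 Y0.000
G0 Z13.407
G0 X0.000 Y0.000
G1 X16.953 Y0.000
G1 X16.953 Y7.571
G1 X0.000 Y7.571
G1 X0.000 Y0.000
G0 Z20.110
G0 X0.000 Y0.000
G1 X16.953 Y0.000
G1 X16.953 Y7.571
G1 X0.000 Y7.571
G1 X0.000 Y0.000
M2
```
solid part
  facet normal 0.0000 0.0000 -1.0000
    outer loop
      vertex 16.953 7.571 0.000
      vertex 16.953 0.000 0.000
      vertex 0.000 0.000 0.000
    endloop
  endfacet
  facet normal 0.0000 0.0000 -1.0000
    outer loop
      vertex 0.000 7.571 0.000
      vertex 16.953 7.571 0.000
      vertex 0.000 0.000 0.000
    endloop
  endfacet
  facet normal 0.0000 0.0000 1.0000
    outer loop
      vertex 0.000 0.000 20.110
      vertex 16.953 0.000 20.110
      vertex 16.953 7.571 20.110
    endloop
  endfacet
  facet normal 0.0000 0.0000 1.0000
    outer loop
      vertex 0.000 0.000 20.110
      vertex 16.953 7.571 20.110
      vertex 0.000 7.571 20.110
    endloop
  endfacet
  facet normal 0.0000 -1.0000 0.0000
    outer loop
      vertex 0.000 0.000 0.000
      vertex 16.953 0.000 0.000
      vertex 16.953 0.000 20.110
    endloop
  endfacet
  facet normal 0.0000 -1.0000 0.0000
    outer loop
      vertex 0.000 0.000 0.000
      vertex 16.953 0.000 20.110
      vertex 0.000 0.000 20.110
    endloop
  endfacet
  facet normal 0.0000 1.0000 0.0000
    outer loop
      vertex 16.953 7.571 20.110
      vertex 16.953 7.571 0.000
      vertex 0.000 7.571 0.000
    endloop
  endfacet
  facet normal 0.0000 1.0000 0.0000
    outer loop
      vertex 0.000 7.571 20.110
      vertex 16.953 7.571 20.110
      vertex 0.000 7.571 0.000
    endloop
  endfacet
  facet normal -1.0000 0.0000 0.0000
    outer loop
      vertex 0.000 7.571 20.110
      vertex 0.000 7.571 0.000
      vertex 0.000 0.000 0.000
    endloop
  endfacet
  facet normal -1.0000 0.0000 0.0000
    outer loop
      vertex 0.000 0.000 20.110
      vertex 0.000 7.571 20.110
      vertex 0.000 0.000 0.000
    endloop
  endfacet
  facet normal 1.0000 0.0000 0.0000
    outer loop
      vertex 16.953 0.000 0.000
      vertex 16.953 7.571 0.000
      vertex 16.953 7.571 20.110
    endloop
  endfacet
  facet normal 1.0000 0.0000 0.0000
    outer loop
      vertex 16.953 0.000 0.000
      vertex 16.953 7.571 20.110
      vertex 16.953 0.000 20.110
    endloop
  endfacet
endsolid part

The G0 Z moves step by Δz≈6.703 mm. Every layer's G1 loop is the same polygon, so the solid is a straight extrusion of it from z=0 to z≈20.1. Closing with flat bottom and top caps and triangulating gives 12 facets — a rectangular box, roughly 17 × 7.57 mm footprint and 20.1 mm tall.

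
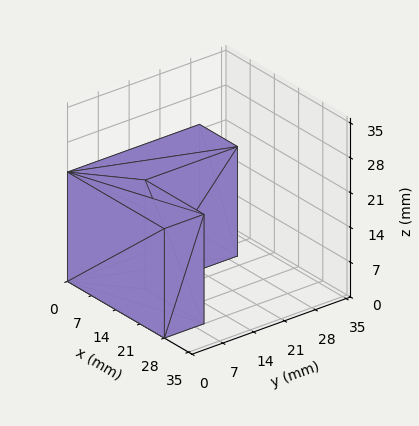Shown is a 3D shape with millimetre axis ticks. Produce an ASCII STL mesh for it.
Reading the render: the shape is an L-shaped prism: outer 28 × 30 mm, arm thicknesses ≈ 9 mm (horizontal) and 11 mm (vertical), extruded 22 mm in z (dimensions read to the nearest mm from the axis ticks). For the STL, each face is triangulated and given an outward normal.

solid part
  facet normal 0.0000 0.0000 -1.0000
    outer loop
      vertex 28.00 9.00 0.00
      vertex 28.00 0.00 0.00
      vertex 0.00 0.00 0.00
    endloop
  endfacet
  facet normal 0.0000 0.0000 -1.0000
    outer loop
      vertex 11.00 9.00 0.00
      vertex 28.00 9.00 0.00
      vertex 0.00 0.00 0.00
    endloop
  endfacet
  facet normal 0.0000 0.0000 -1.0000
    outer loop
      vertex 11.00 30.00 0.00
      vertex 11.00 9.00 0.00
      vertex 0.00 0.00 0.00
    endloop
  endfacet
  facet normal 0.0000 0.0000 -1.0000
    outer loop
      vertex 0.00 30.00 0.00
      vertex 11.00 30.00 0.00
      vertex 0.00 0.00 0.00
    endloop
  endfacet
  facet normal 0.0000 0.0000 1.0000
    outer loop
      vertex 0.00 0.00 22.00
      vertex 28.00 0.00 22.00
      vertex 28.00 9.00 22.00
    endloop
  endfacet
  facet normal 0.0000 0.0000 1.0000
    outer loop
      vertex 0.00 0.00 22.00
      vertex 28.00 9.00 22.00
      vertex 11.00 9.00 22.00
    endloop
  endfacet
  facet normal 0.0000 0.0000 1.0000
    outer loop
      vertex 0.00 0.00 22.00
      vertex 11.00 9.00 22.00
      vertex 11.00 30.00 22.00
    endloop
  endfacet
  facet normal 0.0000 0.0000 1.0000
    outer loop
      vertex 0.00 0.00 22.00
      vertex 11.00 30.00 22.00
      vertex 0.00 30.00 22.00
    endloop
  endfacet
  facet normal 0.0000 -1.0000 0.0000
    outer loop
      vertex 0.00 0.00 0.00
      vertex 28.00 0.00 0.00
      vertex 28.00 0.00 22.00
    endloop
  endfacet
  facet normal 0.0000 -1.0000 0.0000
    outer loop
      vertex 0.00 0.00 0.00
      vertex 28.00 0.00 22.00
      vertex 0.00 0.00 22.00
    endloop
  endfacet
  facet normal 1.0000 0.0000 0.0000
    outer loop
      vertex 28.00 0.00 0.00
      vertex 28.00 9.00 0.00
      vertex 28.00 9.00 22.00
    endloop
  endfacet
  facet normal 1.0000 0.0000 0.0000
    outer loop
      vertex 28.00 0.00 0.00
      vertex 28.00 9.00 22.00
      vertex 28.00 0.00 22.00
    endloop
  endfacet
  facet normal 0.0000 1.0000 0.0000
    outer loop
      vertex 28.00 9.00 0.00
      vertex 11.00 9.00 0.00
      vertex 11.00 9.00 22.00
    endloop
  endfacet
  facet normal 0.0000 1.0000 0.0000
    outer loop
      vertex 28.00 9.00 0.00
      vertex 11.00 9.00 22.00
      vertex 28.00 9.00 22.00
    endloop
  endfacet
  facet normal 1.0000 0.0000 0.0000
    outer loop
      vertex 11.00 9.00 0.00
      vertex 11.00 30.00 0.00
      vertex 11.00 30.00 22.00
    endloop
  endfacet
  facet normal 1.0000 0.0000 0.0000
    outer loop
      vertex 11.00 9.00 0.00
      vertex 11.00 30.00 22.00
      vertex 11.00 9.00 22.00
    endloop
  endfacet
  facet normal 0.0000 1.0000 0.0000
    outer loop
      vertex 11.00 30.00 0.00
      vertex 0.00 30.00 0.00
      vertex 0.00 30.00 22.00
    endloop
  endfacet
  facet normal 0.0000 1.0000 0.0000
    outer loop
      vertex 11.00 30.00 0.00
      vertex 0.00 30.00 22.00
      vertex 11.00 30.00 22.00
    endloop
  endfacet
  facet normal -1.0000 0.0000 0.0000
    outer loop
      vertex 0.00 30.00 0.00
      vertex 0.00 0.00 0.00
      vertex 0.00 0.00 22.00
    endloop
  endfacet
  facet normal -1.0000 0.0000 0.0000
    outer loop
      vertex 0.00 30.00 0.00
      vertex 0.00 0.00 22.00
      vertex 0.00 30.00 22.00
    endloop
  endfacet
endsolid part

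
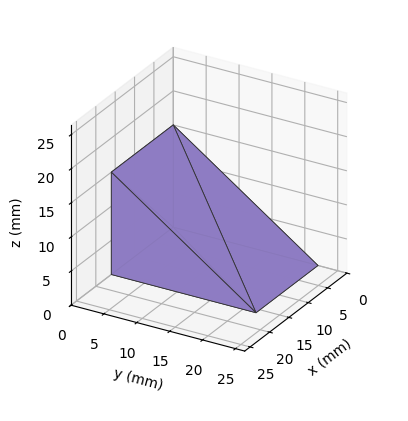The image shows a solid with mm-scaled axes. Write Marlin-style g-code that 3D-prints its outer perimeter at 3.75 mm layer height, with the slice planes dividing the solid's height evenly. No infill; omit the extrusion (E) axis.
Reading the render: the shape is a wedge (ramp): 16 × 22 mm base, rising to 15 mm along the y=0 edge and sloping linearly to z=0 at y=22 (dimensions read to the nearest mm from the axis ticks). For the g-code, the solid's height is divided into equal slices at the stated Δz and each level perimeter traced with G1 moves after a G0 lift.

; perimeter-only toolpath
G21 ; units = mm
G90 ; absolute positioning
G28 ; home
; layer 1
G0 Z3.75
G0 X0.00 Y0.00
G1 X16.00 Y0.00
G1 X16.00 Y16.50
G1 X0.00 Y16.50
G1 X0.00 Y0.00
; layer 2
G0 Z7.50
G0 X0.00 Y0.00
G1 X16.00 Y0.00
G1 X16.00 Y11.00
G1 X0.00 Y11.00
G1 X0.00 Y0.00
; layer 3
G0 Z11.25
G0 X0.00 Y0.00
G1 X16.00 Y0.00
G1 X16.00 Y5.50
G1 X0.00 Y5.50
G1 X0.00 Y0.00
M2 ; end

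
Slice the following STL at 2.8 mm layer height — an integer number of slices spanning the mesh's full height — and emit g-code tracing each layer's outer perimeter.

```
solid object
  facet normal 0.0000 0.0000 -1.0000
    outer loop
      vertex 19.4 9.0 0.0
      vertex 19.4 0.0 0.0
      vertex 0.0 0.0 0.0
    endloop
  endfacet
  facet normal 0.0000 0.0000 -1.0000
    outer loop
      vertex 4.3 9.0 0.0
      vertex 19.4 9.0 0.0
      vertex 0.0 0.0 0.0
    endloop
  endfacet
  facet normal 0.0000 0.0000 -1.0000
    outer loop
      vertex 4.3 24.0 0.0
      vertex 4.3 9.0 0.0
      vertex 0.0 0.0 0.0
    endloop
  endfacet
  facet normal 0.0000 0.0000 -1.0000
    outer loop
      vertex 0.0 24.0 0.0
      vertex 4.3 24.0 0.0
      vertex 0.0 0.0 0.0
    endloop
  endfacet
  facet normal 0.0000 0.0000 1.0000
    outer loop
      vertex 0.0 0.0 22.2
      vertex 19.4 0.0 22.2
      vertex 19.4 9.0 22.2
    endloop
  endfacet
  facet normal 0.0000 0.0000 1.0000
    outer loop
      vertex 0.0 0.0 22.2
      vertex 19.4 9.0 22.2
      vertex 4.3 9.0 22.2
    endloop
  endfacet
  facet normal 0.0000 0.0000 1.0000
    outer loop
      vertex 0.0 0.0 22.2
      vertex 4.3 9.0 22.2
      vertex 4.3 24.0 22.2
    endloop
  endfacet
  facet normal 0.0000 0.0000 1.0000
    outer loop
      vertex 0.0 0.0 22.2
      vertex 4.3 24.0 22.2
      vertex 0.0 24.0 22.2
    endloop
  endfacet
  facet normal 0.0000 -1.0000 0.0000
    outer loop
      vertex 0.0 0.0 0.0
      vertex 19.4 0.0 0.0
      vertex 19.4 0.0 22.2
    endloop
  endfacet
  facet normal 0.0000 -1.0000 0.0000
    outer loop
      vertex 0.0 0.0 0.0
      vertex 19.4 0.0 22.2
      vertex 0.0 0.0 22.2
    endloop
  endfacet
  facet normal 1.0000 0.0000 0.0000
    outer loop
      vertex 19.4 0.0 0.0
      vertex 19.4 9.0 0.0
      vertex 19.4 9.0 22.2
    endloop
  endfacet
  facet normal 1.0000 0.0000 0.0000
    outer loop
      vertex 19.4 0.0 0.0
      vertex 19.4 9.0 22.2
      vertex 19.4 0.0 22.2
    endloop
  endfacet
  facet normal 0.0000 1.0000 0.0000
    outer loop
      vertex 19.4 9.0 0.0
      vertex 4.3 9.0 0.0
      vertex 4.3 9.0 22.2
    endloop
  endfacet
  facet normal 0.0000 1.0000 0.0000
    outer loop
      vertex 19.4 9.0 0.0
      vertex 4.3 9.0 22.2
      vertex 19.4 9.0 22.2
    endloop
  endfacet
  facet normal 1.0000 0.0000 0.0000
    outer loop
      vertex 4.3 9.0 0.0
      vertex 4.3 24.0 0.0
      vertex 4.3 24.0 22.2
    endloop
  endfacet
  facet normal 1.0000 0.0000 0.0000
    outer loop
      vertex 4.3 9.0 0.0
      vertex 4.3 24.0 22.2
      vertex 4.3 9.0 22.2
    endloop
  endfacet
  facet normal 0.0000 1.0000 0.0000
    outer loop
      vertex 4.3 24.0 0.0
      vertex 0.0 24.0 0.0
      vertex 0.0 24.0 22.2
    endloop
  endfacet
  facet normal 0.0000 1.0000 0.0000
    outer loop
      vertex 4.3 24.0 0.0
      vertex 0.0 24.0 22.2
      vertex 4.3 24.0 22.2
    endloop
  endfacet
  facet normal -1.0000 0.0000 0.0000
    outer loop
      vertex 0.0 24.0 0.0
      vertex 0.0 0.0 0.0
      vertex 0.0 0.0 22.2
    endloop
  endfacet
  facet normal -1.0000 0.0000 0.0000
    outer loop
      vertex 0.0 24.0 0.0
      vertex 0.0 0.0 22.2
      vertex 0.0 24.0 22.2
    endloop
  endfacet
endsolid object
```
; perimeter-only toolpath
G21 ; units = mm
G90 ; absolute positioning
G28 ; home
; layer 1
G0 Z2.8
G0 X0.0 Y0.0
G1 X19.4 Y0.0
G1 X19.4 Y9.0
G1 X4.3 Y9.0
G1 X4.3 Y24.0
G1 X0.0 Y24.0
G1 X0.0 Y0.0
; layer 2
G0 Z5.5
G0 X0.0 Y0.0
G1 X19.4 Y0.0
G1 X19.4 Y9.0
G1 X4.3 Y9.0
G1 X4.3 Y24.0
G1 X0.0 Y24.0
G1 X0.0 Y0.0
; layer 3
G0 Z8.3
G0 X0.0 Y0.0
G1 X19.4 Y0.0
G1 X19.4 Y9.0
G1 X4.3 Y9.0
G1 X4.3 Y24.0
G1 X0.0 Y24.0
G1 X0.0 Y0.0
; layer 4
G0 Z11.1
G0 X0.0 Y0.0
G1 X19.4 Y0.0
G1 X19.4 Y9.0
G1 X4.3 Y9.0
G1 X4.3 Y24.0
G1 X0.0 Y24.0
G1 X0.0 Y0.0
; layer 5
G0 Z13.9
G0 X0.0 Y0.0
G1 X19.4 Y0.0
G1 X19.4 Y9.0
G1 X4.3 Y9.0
G1 X4.3 Y24.0
G1 X0.0 Y24.0
G1 X0.0 Y0.0
; layer 6
G0 Z16.6
G0 X0.0 Y0.0
G1 X19.4 Y0.0
G1 X19.4 Y9.0
G1 X4.3 Y9.0
G1 X4.3 Y24.0
G1 X0.0 Y24.0
G1 X0.0 Y0.0
; layer 7
G0 Z19.4
G0 X0.0 Y0.0
G1 X19.4 Y0.0
G1 X19.4 Y9.0
G1 X4.3 Y9.0
G1 X4.3 Y24.0
G1 X0.0 Y24.0
G1 X0.0 Y0.0
; layer 8
G0 Z22.2
G0 X0.0 Y0.0
G1 X19.4 Y0.0
G1 X19.4 Y9.0
G1 X4.3 Y9.0
G1 X4.3 Y24.0
G1 X0.0 Y24.0
G1 X0.0 Y0.0
M2 ; end

The solid is an L-shaped prism: outer 19.4 × 24 mm, arm thicknesses ≈ 9 mm (horizontal) and 4.3 mm (vertical), extruded 22.2 mm in z. Slicing at Δz = 2.8 mm — 8 equal slices spanning the solid's height, so layer i sits at z = i·h/8 — gives 8 non-empty perimeters. Each is a 6-segment closed polygon; G0 lifts to the layer z and rapids to the start vertex, then G1 traces the edges.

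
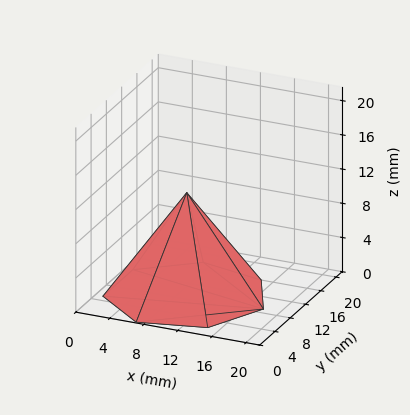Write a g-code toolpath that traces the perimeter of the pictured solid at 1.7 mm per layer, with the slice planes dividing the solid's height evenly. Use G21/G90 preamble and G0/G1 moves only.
Reading the render: the shape is a regular 7-sided pyramid, base circumscribed radius ≈ 9 mm, apex at z ≈ 12 mm (dimensions read to the nearest mm from the axis ticks). For the g-code, the solid's height is divided into equal slices at the stated Δz and each level perimeter traced with G1 moves after a G0 lift.

; perimeter-only toolpath
G21 ; units = mm
G90 ; absolute positioning
G28 ; home
; layer 1
G0 Z1.7
G0 X16.7 Y9.0
G1 X13.8 Y15.0
G1 X7.3 Y16.5
G1 X2.1 Y12.3
G1 X2.1 Y5.7
G1 X7.3 Y1.5
G1 X13.8 Y3.0
G1 X16.7 Y9.0
; layer 2
G0 Z3.4
G0 X15.4 Y9.0
G1 X13.0 Y14.0
G1 X7.6 Y15.3
G1 X3.2 Y11.8
G1 X3.2 Y6.2
G1 X7.6 Y2.7
G1 X13.0 Y4.0
G1 X15.4 Y9.0
; layer 3
G0 Z5.1
G0 X14.1 Y9.0
G1 X12.2 Y13.0
G1 X7.9 Y14.0
G1 X4.4 Y11.2
G1 X4.4 Y6.8
G1 X7.9 Y4.0
G1 X12.2 Y5.0
G1 X14.1 Y9.0
; layer 4
G0 Z6.9
G0 X12.9 Y9.0
G1 X11.4 Y12.0
G1 X8.1 Y12.8
G1 X5.5 Y10.7
G1 X5.5 Y7.3
G1 X8.1 Y5.2
G1 X11.4 Y6.0
G1 X12.9 Y9.0
; layer 5
G0 Z8.6
G0 X11.6 Y9.0
G1 X10.6 Y11.0
G1 X8.4 Y11.5
G1 X6.7 Y10.1
G1 X6.7 Y7.9
G1 X8.4 Y6.5
G1 X10.6 Y7.0
G1 X11.6 Y9.0
; layer 6
G0 Z10.3
G0 X10.3 Y9.0
G1 X9.8 Y10.0
G1 X8.7 Y10.3
G1 X7.8 Y9.6
G1 X7.8 Y8.4
G1 X8.7 Y7.7
G1 X9.8 Y8.0
G1 X10.3 Y9.0
M2 ; end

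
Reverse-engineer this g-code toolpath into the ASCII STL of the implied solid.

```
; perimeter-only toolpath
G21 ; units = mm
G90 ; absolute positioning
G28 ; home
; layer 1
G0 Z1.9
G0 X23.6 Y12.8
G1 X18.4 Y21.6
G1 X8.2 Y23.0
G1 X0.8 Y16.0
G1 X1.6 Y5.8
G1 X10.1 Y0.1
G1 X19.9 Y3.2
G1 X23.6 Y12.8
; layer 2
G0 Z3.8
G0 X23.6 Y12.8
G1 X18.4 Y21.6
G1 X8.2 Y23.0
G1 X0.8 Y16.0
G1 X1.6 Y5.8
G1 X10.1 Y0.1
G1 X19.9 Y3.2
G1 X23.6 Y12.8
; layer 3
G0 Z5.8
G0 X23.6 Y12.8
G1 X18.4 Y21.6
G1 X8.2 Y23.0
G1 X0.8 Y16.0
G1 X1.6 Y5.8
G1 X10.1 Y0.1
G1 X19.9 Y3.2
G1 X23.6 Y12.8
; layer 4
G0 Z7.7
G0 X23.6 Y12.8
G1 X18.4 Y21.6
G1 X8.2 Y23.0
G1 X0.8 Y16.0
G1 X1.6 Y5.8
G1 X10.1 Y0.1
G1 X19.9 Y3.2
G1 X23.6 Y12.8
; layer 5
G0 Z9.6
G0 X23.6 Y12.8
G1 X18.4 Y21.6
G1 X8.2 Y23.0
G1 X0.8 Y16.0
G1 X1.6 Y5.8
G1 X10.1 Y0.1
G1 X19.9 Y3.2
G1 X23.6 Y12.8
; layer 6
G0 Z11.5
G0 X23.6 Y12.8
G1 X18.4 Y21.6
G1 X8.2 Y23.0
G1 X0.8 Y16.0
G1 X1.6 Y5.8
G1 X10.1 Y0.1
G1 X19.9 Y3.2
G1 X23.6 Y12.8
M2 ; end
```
solid part
  facet normal 0.0000 0.0000 -1.0000
    outer loop
      vertex 8.2 23.0 0.0
      vertex 18.4 21.6 0.0
      vertex 23.6 12.8 0.0
    endloop
  endfacet
  facet normal 0.0000 0.0000 -1.0000
    outer loop
      vertex 0.8 16.0 0.0
      vertex 8.2 23.0 0.0
      vertex 23.6 12.8 0.0
    endloop
  endfacet
  facet normal 0.0000 0.0000 -1.0000
    outer loop
      vertex 1.6 5.8 0.0
      vertex 0.8 16.0 0.0
      vertex 23.6 12.8 0.0
    endloop
  endfacet
  facet normal 0.0000 0.0000 -1.0000
    outer loop
      vertex 10.1 0.1 0.0
      vertex 1.6 5.8 0.0
      vertex 23.6 12.8 0.0
    endloop
  endfacet
  facet normal 0.0000 0.0000 -1.0000
    outer loop
      vertex 19.9 3.2 0.0
      vertex 10.1 0.1 0.0
      vertex 23.6 12.8 0.0
    endloop
  endfacet
  facet normal 0.0000 0.0000 1.0000
    outer loop
      vertex 23.6 12.8 11.5
      vertex 18.4 21.6 11.5
      vertex 8.2 23.0 11.5
    endloop
  endfacet
  facet normal 0.0000 0.0000 1.0000
    outer loop
      vertex 23.6 12.8 11.5
      vertex 8.2 23.0 11.5
      vertex 0.8 16.0 11.5
    endloop
  endfacet
  facet normal 0.0000 0.0000 1.0000
    outer loop
      vertex 23.6 12.8 11.5
      vertex 0.8 16.0 11.5
      vertex 1.6 5.8 11.5
    endloop
  endfacet
  facet normal 0.0000 0.0000 1.0000
    outer loop
      vertex 23.6 12.8 11.5
      vertex 1.6 5.8 11.5
      vertex 10.1 0.1 11.5
    endloop
  endfacet
  facet normal 0.0000 0.0000 1.0000
    outer loop
      vertex 23.6 12.8 11.5
      vertex 10.1 0.1 11.5
      vertex 19.9 3.2 11.5
    endloop
  endfacet
  facet normal 0.8609 0.5087 0.0000
    outer loop
      vertex 23.6 12.8 0.0
      vertex 18.4 21.6 0.0
      vertex 18.4 21.6 11.5
    endloop
  endfacet
  facet normal 0.8609 0.5087 0.0000
    outer loop
      vertex 23.6 12.8 0.0
      vertex 18.4 21.6 11.5
      vertex 23.6 12.8 11.5
    endloop
  endfacet
  facet normal 0.1360 0.9907 0.0000
    outer loop
      vertex 18.4 21.6 0.0
      vertex 8.2 23.0 0.0
      vertex 8.2 23.0 11.5
    endloop
  endfacet
  facet normal 0.1360 0.9907 0.0000
    outer loop
      vertex 18.4 21.6 0.0
      vertex 8.2 23.0 11.5
      vertex 18.4 21.6 11.5
    endloop
  endfacet
  facet normal -0.6872 0.7265 0.0000
    outer loop
      vertex 8.2 23.0 0.0
      vertex 0.8 16.0 0.0
      vertex 0.8 16.0 11.5
    endloop
  endfacet
  facet normal -0.6872 0.7265 0.0000
    outer loop
      vertex 8.2 23.0 0.0
      vertex 0.8 16.0 11.5
      vertex 8.2 23.0 11.5
    endloop
  endfacet
  facet normal -0.9969 -0.0782 0.0000
    outer loop
      vertex 0.8 16.0 0.0
      vertex 1.6 5.8 0.0
      vertex 1.6 5.8 11.5
    endloop
  endfacet
  facet normal -0.9969 -0.0782 0.0000
    outer loop
      vertex 0.8 16.0 0.0
      vertex 1.6 5.8 11.5
      vertex 0.8 16.0 11.5
    endloop
  endfacet
  facet normal -0.5570 -0.8305 0.0000
    outer loop
      vertex 1.6 5.8 0.0
      vertex 10.1 0.1 0.0
      vertex 10.1 0.1 11.5
    endloop
  endfacet
  facet normal -0.5570 -0.8305 0.0000
    outer loop
      vertex 1.6 5.8 0.0
      vertex 10.1 0.1 11.5
      vertex 1.6 5.8 11.5
    endloop
  endfacet
  facet normal 0.3016 -0.9534 0.0000
    outer loop
      vertex 10.1 0.1 0.0
      vertex 19.9 3.2 0.0
      vertex 19.9 3.2 11.5
    endloop
  endfacet
  facet normal 0.3016 -0.9534 0.0000
    outer loop
      vertex 10.1 0.1 0.0
      vertex 19.9 3.2 11.5
      vertex 10.1 0.1 11.5
    endloop
  endfacet
  facet normal 0.9331 -0.3596 0.0000
    outer loop
      vertex 19.9 3.2 0.0
      vertex 23.6 12.8 0.0
      vertex 23.6 12.8 11.5
    endloop
  endfacet
  facet normal 0.9331 -0.3596 0.0000
    outer loop
      vertex 19.9 3.2 0.0
      vertex 23.6 12.8 11.5
      vertex 19.9 3.2 11.5
    endloop
  endfacet
endsolid part

The G0 Z moves step by Δz≈1.9 mm. Every layer's G1 loop is the same polygon, so the solid is a straight extrusion of it from z=0 to z≈11.5. Closing with flat bottom and top caps and triangulating gives 24 facets — a regular 7-sided prism (a cylinder approximated with 7 flat sides), circumscribed radius ≈ 11.8 mm, height ≈ 11.5 mm.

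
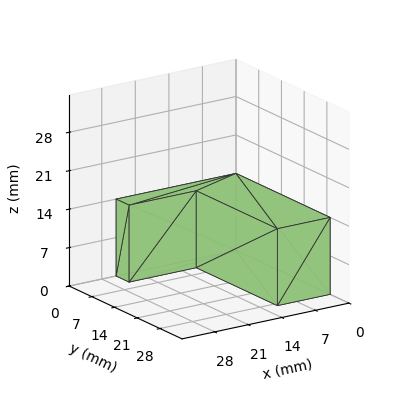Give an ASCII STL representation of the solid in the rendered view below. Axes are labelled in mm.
Reading the render: the shape is an L-shaped prism: outer 25 × 29 mm, arm thicknesses ≈ 4 mm (horizontal) and 11 mm (vertical), extruded 14 mm in z (dimensions read to the nearest mm from the axis ticks). For the STL, each face is triangulated and given an outward normal.

solid part
  facet normal 0.0000 0.0000 -1.0000
    outer loop
      vertex 25.00 4.00 0.00
      vertex 25.00 0.00 0.00
      vertex 0.00 0.00 0.00
    endloop
  endfacet
  facet normal 0.0000 0.0000 -1.0000
    outer loop
      vertex 11.00 4.00 0.00
      vertex 25.00 4.00 0.00
      vertex 0.00 0.00 0.00
    endloop
  endfacet
  facet normal 0.0000 0.0000 -1.0000
    outer loop
      vertex 11.00 29.00 0.00
      vertex 11.00 4.00 0.00
      vertex 0.00 0.00 0.00
    endloop
  endfacet
  facet normal 0.0000 0.0000 -1.0000
    outer loop
      vertex 0.00 29.00 0.00
      vertex 11.00 29.00 0.00
      vertex 0.00 0.00 0.00
    endloop
  endfacet
  facet normal 0.0000 0.0000 1.0000
    outer loop
      vertex 0.00 0.00 14.00
      vertex 25.00 0.00 14.00
      vertex 25.00 4.00 14.00
    endloop
  endfacet
  facet normal 0.0000 0.0000 1.0000
    outer loop
      vertex 0.00 0.00 14.00
      vertex 25.00 4.00 14.00
      vertex 11.00 4.00 14.00
    endloop
  endfacet
  facet normal 0.0000 0.0000 1.0000
    outer loop
      vertex 0.00 0.00 14.00
      vertex 11.00 4.00 14.00
      vertex 11.00 29.00 14.00
    endloop
  endfacet
  facet normal 0.0000 0.0000 1.0000
    outer loop
      vertex 0.00 0.00 14.00
      vertex 11.00 29.00 14.00
      vertex 0.00 29.00 14.00
    endloop
  endfacet
  facet normal 0.0000 -1.0000 0.0000
    outer loop
      vertex 0.00 0.00 0.00
      vertex 25.00 0.00 0.00
      vertex 25.00 0.00 14.00
    endloop
  endfacet
  facet normal 0.0000 -1.0000 0.0000
    outer loop
      vertex 0.00 0.00 0.00
      vertex 25.00 0.00 14.00
      vertex 0.00 0.00 14.00
    endloop
  endfacet
  facet normal 1.0000 0.0000 0.0000
    outer loop
      vertex 25.00 0.00 0.00
      vertex 25.00 4.00 0.00
      vertex 25.00 4.00 14.00
    endloop
  endfacet
  facet normal 1.0000 0.0000 0.0000
    outer loop
      vertex 25.00 0.00 0.00
      vertex 25.00 4.00 14.00
      vertex 25.00 0.00 14.00
    endloop
  endfacet
  facet normal 0.0000 1.0000 0.0000
    outer loop
      vertex 25.00 4.00 0.00
      vertex 11.00 4.00 0.00
      vertex 11.00 4.00 14.00
    endloop
  endfacet
  facet normal 0.0000 1.0000 0.0000
    outer loop
      vertex 25.00 4.00 0.00
      vertex 11.00 4.00 14.00
      vertex 25.00 4.00 14.00
    endloop
  endfacet
  facet normal 1.0000 0.0000 0.0000
    outer loop
      vertex 11.00 4.00 0.00
      vertex 11.00 29.00 0.00
      vertex 11.00 29.00 14.00
    endloop
  endfacet
  facet normal 1.0000 0.0000 0.0000
    outer loop
      vertex 11.00 4.00 0.00
      vertex 11.00 29.00 14.00
      vertex 11.00 4.00 14.00
    endloop
  endfacet
  facet normal 0.0000 1.0000 0.0000
    outer loop
      vertex 11.00 29.00 0.00
      vertex 0.00 29.00 0.00
      vertex 0.00 29.00 14.00
    endloop
  endfacet
  facet normal 0.0000 1.0000 0.0000
    outer loop
      vertex 11.00 29.00 0.00
      vertex 0.00 29.00 14.00
      vertex 11.00 29.00 14.00
    endloop
  endfacet
  facet normal -1.0000 0.0000 0.0000
    outer loop
      vertex 0.00 29.00 0.00
      vertex 0.00 0.00 0.00
      vertex 0.00 0.00 14.00
    endloop
  endfacet
  facet normal -1.0000 0.0000 0.0000
    outer loop
      vertex 0.00 29.00 0.00
      vertex 0.00 0.00 14.00
      vertex 0.00 29.00 14.00
    endloop
  endfacet
endsolid part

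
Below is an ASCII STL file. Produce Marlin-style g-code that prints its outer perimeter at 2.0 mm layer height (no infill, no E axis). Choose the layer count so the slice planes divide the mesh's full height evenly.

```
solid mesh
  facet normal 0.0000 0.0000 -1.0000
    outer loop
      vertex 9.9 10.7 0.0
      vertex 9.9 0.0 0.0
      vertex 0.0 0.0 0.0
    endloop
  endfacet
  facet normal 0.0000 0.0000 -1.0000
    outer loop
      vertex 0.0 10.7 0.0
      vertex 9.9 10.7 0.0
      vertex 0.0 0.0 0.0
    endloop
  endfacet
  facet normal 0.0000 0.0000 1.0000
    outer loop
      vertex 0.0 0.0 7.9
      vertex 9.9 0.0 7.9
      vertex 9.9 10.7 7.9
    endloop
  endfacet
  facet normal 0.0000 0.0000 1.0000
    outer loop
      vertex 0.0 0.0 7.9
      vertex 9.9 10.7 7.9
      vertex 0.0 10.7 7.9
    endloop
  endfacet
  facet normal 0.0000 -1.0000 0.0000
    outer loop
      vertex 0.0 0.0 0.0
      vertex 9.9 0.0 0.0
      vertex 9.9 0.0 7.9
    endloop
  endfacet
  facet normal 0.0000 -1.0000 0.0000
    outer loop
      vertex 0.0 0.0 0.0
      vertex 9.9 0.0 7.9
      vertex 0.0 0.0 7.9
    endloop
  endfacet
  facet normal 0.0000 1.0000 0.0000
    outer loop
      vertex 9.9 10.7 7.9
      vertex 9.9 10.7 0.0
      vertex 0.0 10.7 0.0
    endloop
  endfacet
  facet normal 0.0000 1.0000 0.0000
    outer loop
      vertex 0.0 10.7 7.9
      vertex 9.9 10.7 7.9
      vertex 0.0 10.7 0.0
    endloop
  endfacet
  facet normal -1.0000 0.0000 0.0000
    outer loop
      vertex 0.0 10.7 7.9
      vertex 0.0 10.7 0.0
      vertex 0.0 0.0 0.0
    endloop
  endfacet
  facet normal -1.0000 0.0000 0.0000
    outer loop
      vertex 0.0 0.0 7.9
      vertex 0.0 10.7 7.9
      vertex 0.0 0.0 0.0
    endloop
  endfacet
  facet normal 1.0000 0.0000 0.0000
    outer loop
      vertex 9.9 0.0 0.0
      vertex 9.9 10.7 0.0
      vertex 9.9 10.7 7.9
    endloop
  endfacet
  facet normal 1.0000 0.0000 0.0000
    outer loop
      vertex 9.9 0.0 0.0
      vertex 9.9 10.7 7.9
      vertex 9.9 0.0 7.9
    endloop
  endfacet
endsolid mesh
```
; perimeter-only toolpath
G21 ; units = mm
G90 ; absolute positioning
G28 ; home
; layer 1
G0 Z2.0
G0 X0.0 Y0.0
G1 X9.9 Y0.0
G1 X9.9 Y10.7
G1 X0.0 Y10.7
G1 X0.0 Y0.0
; layer 2
G0 Z4.0
G0 X0.0 Y0.0
G1 X9.9 Y0.0
G1 X9.9 Y10.7
G1 X0.0 Y10.7
G1 X0.0 Y0.0
; layer 3
G0 Z5.9
G0 X0.0 Y0.0
G1 X9.9 Y0.0
G1 X9.9 Y10.7
G1 X0.0 Y10.7
G1 X0.0 Y0.0
; layer 4
G0 Z7.9
G0 X0.0 Y0.0
G1 X9.9 Y0.0
G1 X9.9 Y10.7
G1 X0.0 Y10.7
G1 X0.0 Y0.0
M2 ; end

The solid is a rectangular box, roughly 9.9 × 10.7 mm footprint and 7.9 mm tall. Slicing at Δz = 2.0 mm — 4 equal slices spanning the solid's height, so layer i sits at z = i·h/4 — gives 4 non-empty perimeters. Each is a 4-segment closed polygon; G0 lifts to the layer z and rapids to the start vertex, then G1 traces the edges.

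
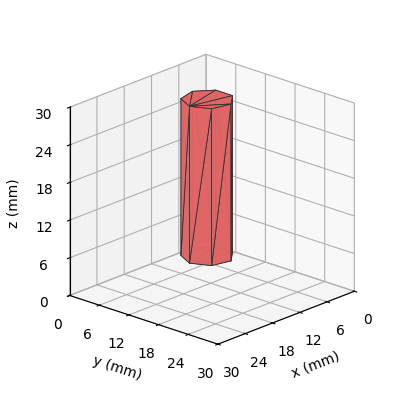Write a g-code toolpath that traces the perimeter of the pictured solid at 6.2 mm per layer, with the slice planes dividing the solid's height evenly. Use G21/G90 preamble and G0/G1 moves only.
Reading the render: the shape is a regular 7-sided prism (a cylinder approximated with 7 flat sides), circumscribed radius ≈ 4 mm, height ≈ 25 mm (dimensions read to the nearest mm from the axis ticks). For the g-code, the solid's height is divided into equal slices at the stated Δz and each level perimeter traced with G1 moves after a G0 lift.

; perimeter-only toolpath
G21 ; units = mm
G90 ; absolute positioning
G28 ; home
; layer 1
G0 Z6.2
G0 X8.0 Y4.0
G1 X6.5 Y7.1
G1 X3.1 Y7.9
G1 X0.4 Y5.7
G1 X0.4 Y2.3
G1 X3.1 Y0.1
G1 X6.5 Y0.9
G1 X8.0 Y4.0
; layer 2
G0 Z12.5
G0 X8.0 Y4.0
G1 X6.5 Y7.1
G1 X3.1 Y7.9
G1 X0.4 Y5.7
G1 X0.4 Y2.3
G1 X3.1 Y0.1
G1 X6.5 Y0.9
G1 X8.0 Y4.0
; layer 3
G0 Z18.8
G0 X8.0 Y4.0
G1 X6.5 Y7.1
G1 X3.1 Y7.9
G1 X0.4 Y5.7
G1 X0.4 Y2.3
G1 X3.1 Y0.1
G1 X6.5 Y0.9
G1 X8.0 Y4.0
; layer 4
G0 Z25.0
G0 X8.0 Y4.0
G1 X6.5 Y7.1
G1 X3.1 Y7.9
G1 X0.4 Y5.7
G1 X0.4 Y2.3
G1 X3.1 Y0.1
G1 X6.5 Y0.9
G1 X8.0 Y4.0
M2 ; end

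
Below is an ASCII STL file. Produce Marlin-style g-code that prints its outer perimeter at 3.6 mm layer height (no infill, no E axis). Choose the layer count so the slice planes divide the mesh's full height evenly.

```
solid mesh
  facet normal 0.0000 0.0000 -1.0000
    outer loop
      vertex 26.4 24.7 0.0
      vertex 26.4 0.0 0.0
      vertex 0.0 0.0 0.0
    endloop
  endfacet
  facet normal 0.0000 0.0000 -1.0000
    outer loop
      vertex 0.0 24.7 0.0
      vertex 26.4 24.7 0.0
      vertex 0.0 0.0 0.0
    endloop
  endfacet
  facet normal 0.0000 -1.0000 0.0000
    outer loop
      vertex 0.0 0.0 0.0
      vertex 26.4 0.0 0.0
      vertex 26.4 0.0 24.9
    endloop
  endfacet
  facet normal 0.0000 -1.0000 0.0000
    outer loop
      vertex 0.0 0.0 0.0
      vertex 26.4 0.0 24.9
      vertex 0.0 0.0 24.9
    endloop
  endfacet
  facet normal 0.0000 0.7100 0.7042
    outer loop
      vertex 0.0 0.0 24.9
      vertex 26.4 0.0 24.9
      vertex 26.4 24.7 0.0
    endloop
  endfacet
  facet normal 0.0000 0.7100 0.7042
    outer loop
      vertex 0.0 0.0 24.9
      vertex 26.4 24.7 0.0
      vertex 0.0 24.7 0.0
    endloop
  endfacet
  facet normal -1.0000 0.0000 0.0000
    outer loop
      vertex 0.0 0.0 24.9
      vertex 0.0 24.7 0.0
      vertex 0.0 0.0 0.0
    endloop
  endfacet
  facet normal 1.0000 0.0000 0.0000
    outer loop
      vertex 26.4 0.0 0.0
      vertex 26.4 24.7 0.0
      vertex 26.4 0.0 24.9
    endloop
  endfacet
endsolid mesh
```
; perimeter-only toolpath
G21 ; units = mm
G90 ; absolute positioning
G28 ; home
; layer 1
G0 Z3.6
G0 X0.0 Y0.0
G1 X26.4 Y0.0
G1 X26.4 Y21.2
G1 X0.0 Y21.2
G1 X0.0 Y0.0
; layer 2
G0 Z7.1
G0 X0.0 Y0.0
G1 X26.4 Y0.0
G1 X26.4 Y17.6
G1 X0.0 Y17.6
G1 X0.0 Y0.0
; layer 3
G0 Z10.7
G0 X0.0 Y0.0
G1 X26.4 Y0.0
G1 X26.4 Y14.1
G1 X0.0 Y14.1
G1 X0.0 Y0.0
; layer 4
G0 Z14.2
G0 X0.0 Y0.0
G1 X26.4 Y0.0
G1 X26.4 Y10.6
G1 X0.0 Y10.6
G1 X0.0 Y0.0
; layer 5
G0 Z17.8
G0 X0.0 Y0.0
G1 X26.4 Y0.0
G1 X26.4 Y7.1
G1 X0.0 Y7.1
G1 X0.0 Y0.0
; layer 6
G0 Z21.3
G0 X0.0 Y0.0
G1 X26.4 Y0.0
G1 X26.4 Y3.5
G1 X0.0 Y3.5
G1 X0.0 Y0.0
M2 ; end

The solid is a wedge (ramp): 26.4 × 24.7 mm base, rising to 24.9 mm along the y=0 edge and sloping linearly to z=0 at y=24.7. Slicing at Δz = 3.6 mm — 7 equal slices spanning the solid's height, so layer i sits at z = i·h/7 — gives 6 non-empty perimeters. Each is a 4-segment closed polygon; G0 lifts to the layer z and rapids to the start vertex, then G1 traces the edges. The cross-section shrinks linearly with z (the slice at the apex is degenerate and omitted).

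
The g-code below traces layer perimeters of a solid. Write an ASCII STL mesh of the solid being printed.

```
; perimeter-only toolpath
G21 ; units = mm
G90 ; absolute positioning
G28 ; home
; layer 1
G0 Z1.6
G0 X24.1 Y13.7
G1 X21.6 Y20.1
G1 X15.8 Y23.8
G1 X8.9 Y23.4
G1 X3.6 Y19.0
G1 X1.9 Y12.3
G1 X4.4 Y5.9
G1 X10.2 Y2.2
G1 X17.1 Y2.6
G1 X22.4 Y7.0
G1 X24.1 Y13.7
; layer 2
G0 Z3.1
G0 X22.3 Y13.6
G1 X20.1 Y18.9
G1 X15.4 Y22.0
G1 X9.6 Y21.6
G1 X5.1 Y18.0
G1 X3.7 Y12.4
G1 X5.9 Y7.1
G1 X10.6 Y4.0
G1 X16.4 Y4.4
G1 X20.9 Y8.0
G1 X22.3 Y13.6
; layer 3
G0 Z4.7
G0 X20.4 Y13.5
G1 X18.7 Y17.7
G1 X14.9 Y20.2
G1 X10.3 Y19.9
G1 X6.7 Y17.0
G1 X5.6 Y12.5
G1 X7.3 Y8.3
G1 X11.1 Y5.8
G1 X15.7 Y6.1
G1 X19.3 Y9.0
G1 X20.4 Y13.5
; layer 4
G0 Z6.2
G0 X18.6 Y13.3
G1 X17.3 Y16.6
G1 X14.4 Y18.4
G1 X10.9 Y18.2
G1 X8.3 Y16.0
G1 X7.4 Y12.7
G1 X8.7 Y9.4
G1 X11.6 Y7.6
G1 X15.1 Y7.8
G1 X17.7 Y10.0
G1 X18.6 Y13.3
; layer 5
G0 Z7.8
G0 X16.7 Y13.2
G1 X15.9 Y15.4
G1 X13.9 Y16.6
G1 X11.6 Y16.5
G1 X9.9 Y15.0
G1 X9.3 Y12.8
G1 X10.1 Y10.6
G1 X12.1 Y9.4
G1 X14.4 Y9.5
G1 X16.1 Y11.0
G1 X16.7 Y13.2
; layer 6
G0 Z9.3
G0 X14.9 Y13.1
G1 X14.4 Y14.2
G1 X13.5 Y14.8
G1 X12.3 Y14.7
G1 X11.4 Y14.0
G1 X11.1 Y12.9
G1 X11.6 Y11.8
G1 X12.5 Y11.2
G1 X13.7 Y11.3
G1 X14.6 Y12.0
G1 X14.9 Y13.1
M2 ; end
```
solid part
  facet normal 0.0000 0.0000 -1.0000
    outer loop
      vertex 16.3 25.6 0.0
      vertex 23.0 21.3 0.0
      vertex 26.0 13.8 0.0
    endloop
  endfacet
  facet normal 0.0000 0.0000 -1.0000
    outer loop
      vertex 8.2 25.1 0.0
      vertex 16.3 25.6 0.0
      vertex 26.0 13.8 0.0
    endloop
  endfacet
  facet normal 0.0000 0.0000 -1.0000
    outer loop
      vertex 2.0 20.0 0.0
      vertex 8.2 25.1 0.0
      vertex 26.0 13.8 0.0
    endloop
  endfacet
  facet normal 0.0000 0.0000 -1.0000
    outer loop
      vertex 0.0 12.2 0.0
      vertex 2.0 20.0 0.0
      vertex 26.0 13.8 0.0
    endloop
  endfacet
  facet normal 0.0000 0.0000 -1.0000
    outer loop
      vertex 3.0 4.7 0.0
      vertex 0.0 12.2 0.0
      vertex 26.0 13.8 0.0
    endloop
  endfacet
  facet normal 0.0000 0.0000 -1.0000
    outer loop
      vertex 9.7 0.4 0.0
      vertex 3.0 4.7 0.0
      vertex 26.0 13.8 0.0
    endloop
  endfacet
  facet normal 0.0000 0.0000 -1.0000
    outer loop
      vertex 17.8 0.9 0.0
      vertex 9.7 0.4 0.0
      vertex 26.0 13.8 0.0
    endloop
  endfacet
  facet normal 0.0000 0.0000 -1.0000
    outer loop
      vertex 24.0 6.0 0.0
      vertex 17.8 0.9 0.0
      vertex 26.0 13.8 0.0
    endloop
  endfacet
  facet normal 0.6139 0.2456 0.7502
    outer loop
      vertex 26.0 13.8 0.0
      vertex 23.0 21.3 0.0
      vertex 13.0 13.0 10.9
    endloop
  endfacet
  facet normal 0.3568 0.5560 0.7507
    outer loop
      vertex 23.0 21.3 0.0
      vertex 16.3 25.6 0.0
      vertex 13.0 13.0 10.9
    endloop
  endfacet
  facet normal -0.0407 0.6598 0.7504
    outer loop
      vertex 16.3 25.6 0.0
      vertex 8.2 25.1 0.0
      vertex 13.0 13.0 10.9
    endloop
  endfacet
  facet normal -0.4195 0.5100 0.7509
    outer loop
      vertex 8.2 25.1 0.0
      vertex 2.0 20.0 0.0
      vertex 13.0 13.0 10.9
    endloop
  endfacet
  facet normal -0.6397 0.1640 0.7509
    outer loop
      vertex 2.0 20.0 0.0
      vertex 0.0 12.2 0.0
      vertex 13.0 13.0 10.9
    endloop
  endfacet
  facet normal -0.6139 -0.2456 0.7502
    outer loop
      vertex 0.0 12.2 0.0
      vertex 3.0 4.7 0.0
      vertex 13.0 13.0 10.9
    endloop
  endfacet
  facet normal -0.3568 -0.5560 0.7507
    outer loop
      vertex 3.0 4.7 0.0
      vertex 9.7 0.4 0.0
      vertex 13.0 13.0 10.9
    endloop
  endfacet
  facet normal 0.0407 -0.6598 0.7504
    outer loop
      vertex 9.7 0.4 0.0
      vertex 17.8 0.9 0.0
      vertex 13.0 13.0 10.9
    endloop
  endfacet
  facet normal 0.4195 -0.5100 0.7509
    outer loop
      vertex 17.8 0.9 0.0
      vertex 24.0 6.0 0.0
      vertex 13.0 13.0 10.9
    endloop
  endfacet
  facet normal 0.6397 -0.1640 0.7509
    outer loop
      vertex 24.0 6.0 0.0
      vertex 26.0 13.8 0.0
      vertex 13.0 13.0 10.9
    endloop
  endfacet
endsolid part

The G0 Z moves step by Δz≈1.6 mm. The G1 loops shrink linearly with z, so the solid tapers from its base footprint up to z≈10.9. Closing with a flat bottom cap and the tapered top and triangulating gives 18 facets — a regular 10-sided pyramid, base circumscribed radius ≈ 13 mm, apex at z ≈ 10.9 mm.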